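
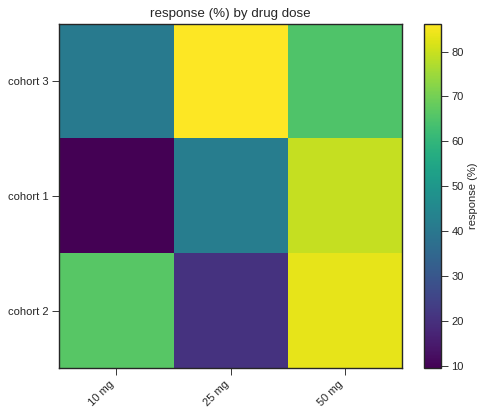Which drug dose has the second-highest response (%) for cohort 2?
Top 3 for cohort 2: 50 mg ≈ 80, 10 mg ≈ 70, 25 mg ≈ 20.

10 mg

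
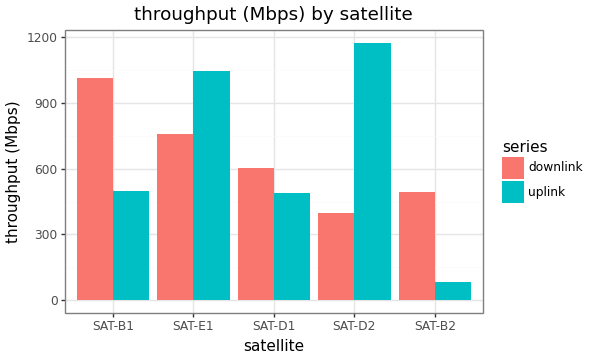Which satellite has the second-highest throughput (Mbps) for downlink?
Top 3 for downlink: SAT-B1 ≈ 1000, SAT-E1 ≈ 800, SAT-D1 ≈ 600.

SAT-E1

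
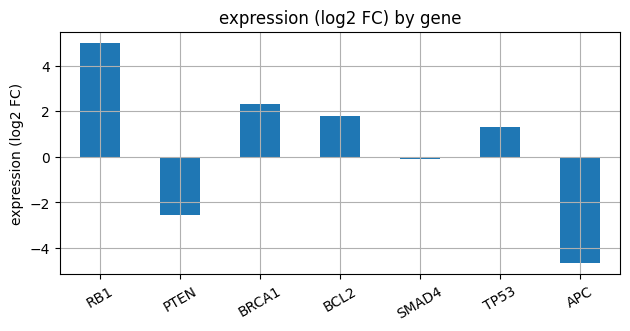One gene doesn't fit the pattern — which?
APC ≈ -5; the rest sit between ≈ -3 and ≈ 5.

APC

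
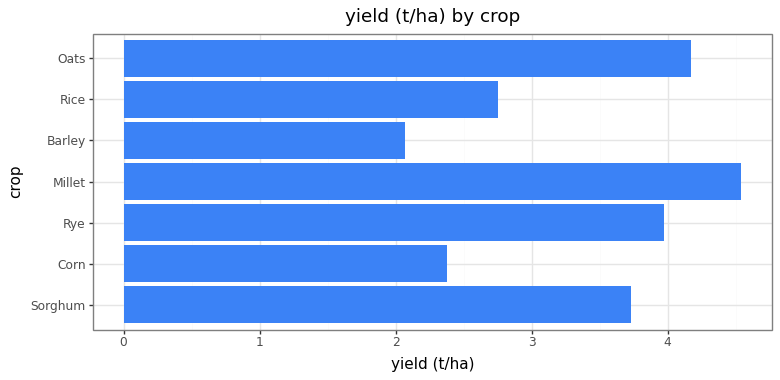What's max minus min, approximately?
≈ 2.5

Max Millet ≈ 4.5, min Barley ≈ 2.0; range ≈ 2.5.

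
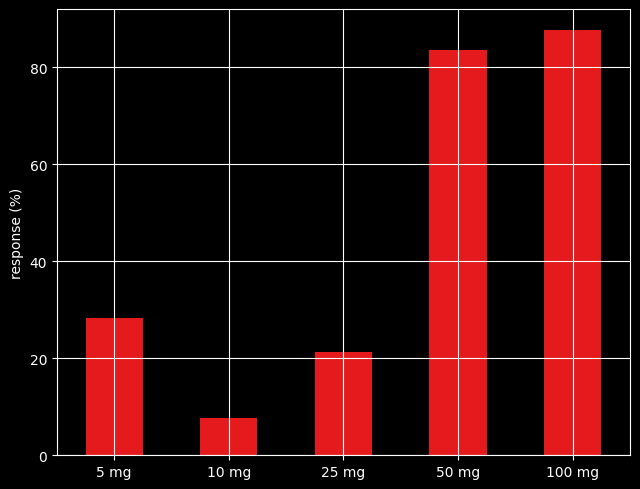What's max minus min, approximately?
≈ 80

Max 100 mg ≈ 90, min 10 mg ≈ 10; range ≈ 80.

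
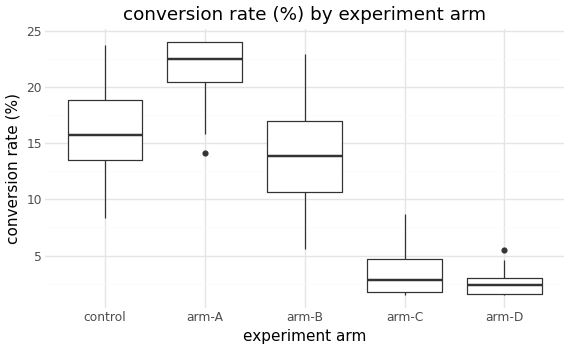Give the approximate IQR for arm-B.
≈ 6

Q3 ≈ 16, Q1 ≈ 10; IQR ≈ 6.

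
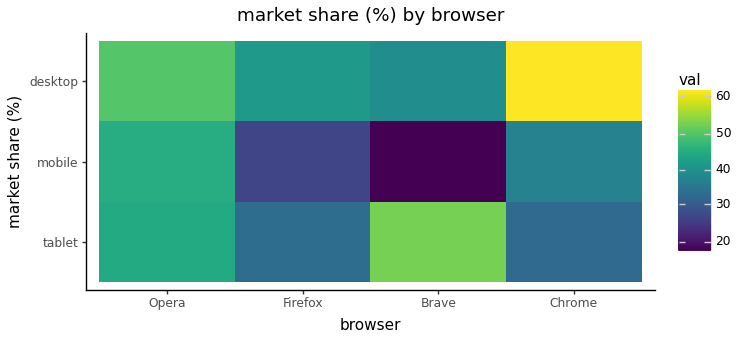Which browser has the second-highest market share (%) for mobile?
Top 3 for mobile: Opera ≈ 45, Chrome ≈ 35, Firefox ≈ 25.

Chrome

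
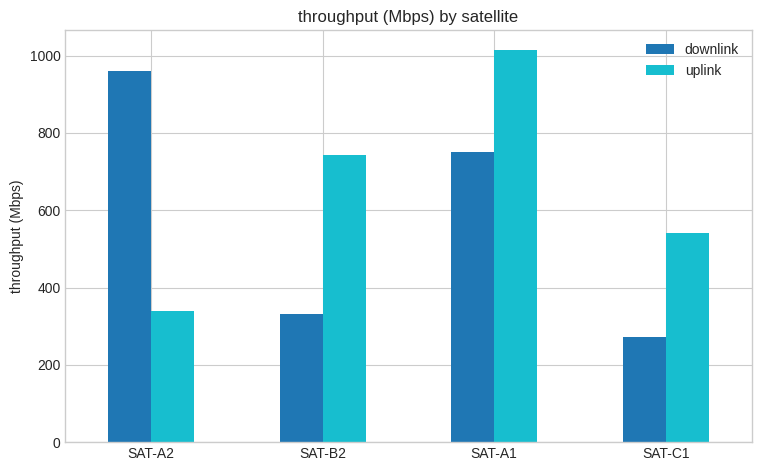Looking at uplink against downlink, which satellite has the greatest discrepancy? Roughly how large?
SAT-A2, ≈ 700 Mbps

SAT-A2: uplink ≈ 300, downlink ≈ 1000 → gap ≈ 700. Next-largest (SAT-B2) is only ≈ 400.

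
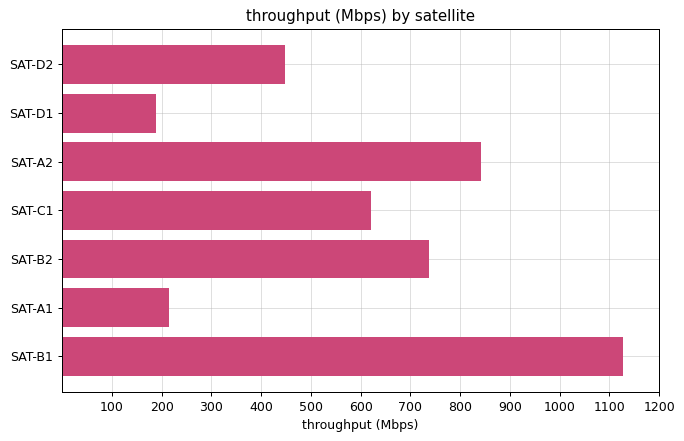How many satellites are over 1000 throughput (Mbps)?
Above 1000: SAT-B1.

1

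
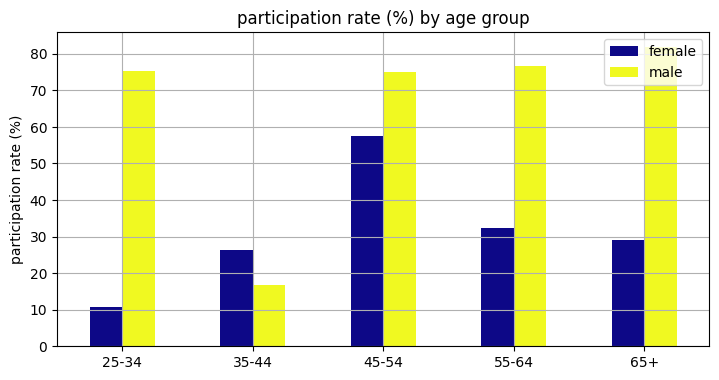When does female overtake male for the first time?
25-34: female ≈ 10 vs male ≈ 80 (not yet); 35-44: female ≈ 30 vs male ≈ 20 (first crossover).

35-44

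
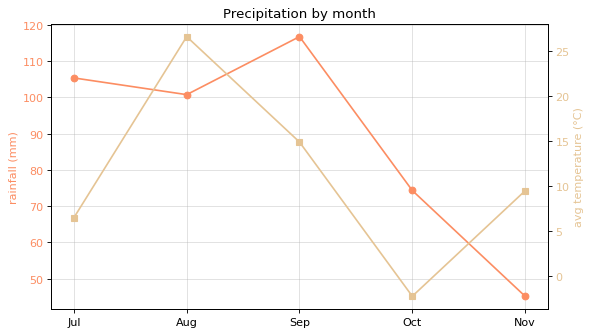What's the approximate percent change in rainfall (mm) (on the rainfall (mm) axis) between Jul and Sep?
≈ +9.1%

Jul ≈ 110, Sep ≈ 120; (120 − 110) / 110 ≈ +9.1%.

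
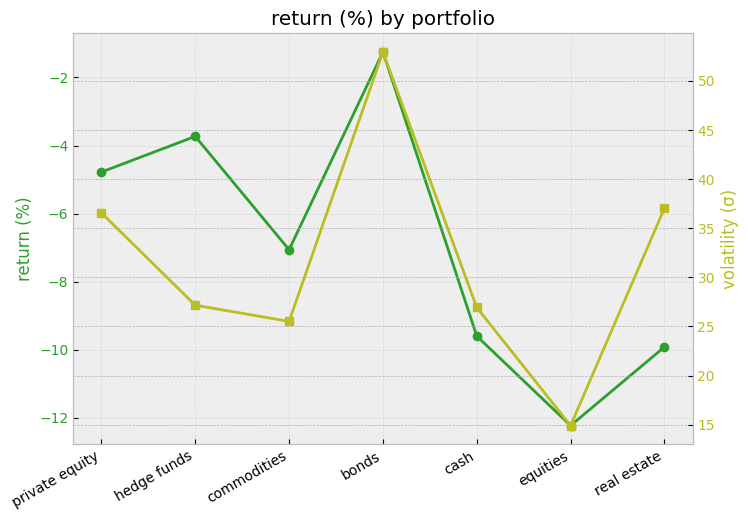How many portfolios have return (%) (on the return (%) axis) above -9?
Above -9: private equity, hedge funds, commodities, bonds.

4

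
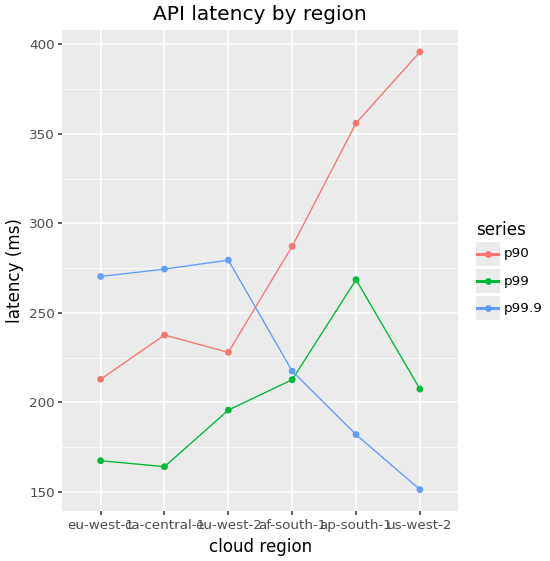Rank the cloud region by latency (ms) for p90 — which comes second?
Top 3 for p90: us-west-2 ≈ 400, ap-south-1 ≈ 350, af-south-1 ≈ 275.

ap-south-1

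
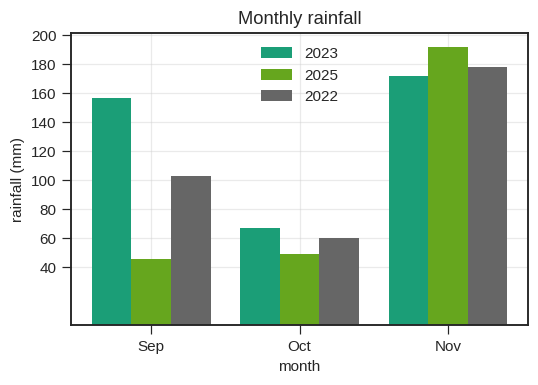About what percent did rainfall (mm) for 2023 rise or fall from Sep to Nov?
Sep ≈ 160, Nov ≈ 180; (180 − 160) / 160 ≈ +12.5%.

≈ +12.5%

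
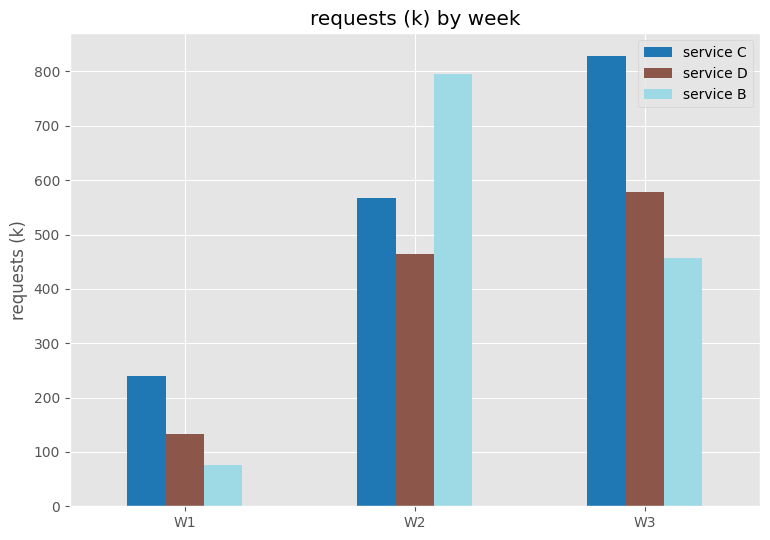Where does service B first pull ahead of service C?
W2

W1: service B ≈ 100 vs service C ≈ 200 (not yet); W2: service B ≈ 800 vs service C ≈ 600 (first crossover).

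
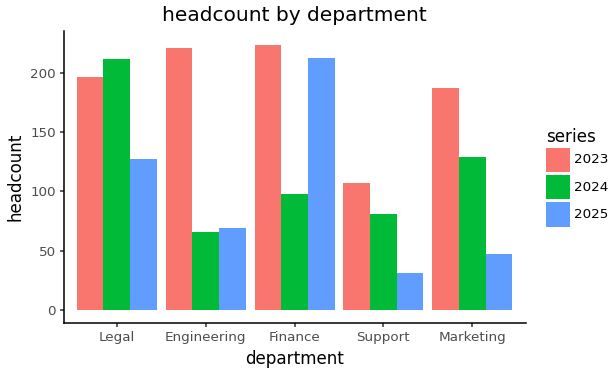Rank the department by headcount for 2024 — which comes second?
Marketing

Top 3 for 2024: Legal ≈ 220, Marketing ≈ 120, Finance ≈ 100.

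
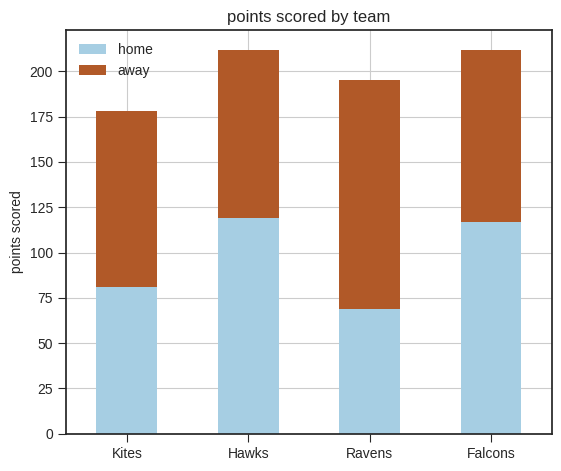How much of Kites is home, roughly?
≈ 80

home top ≈ 80, bottom ≈ 0; segment ≈ 80.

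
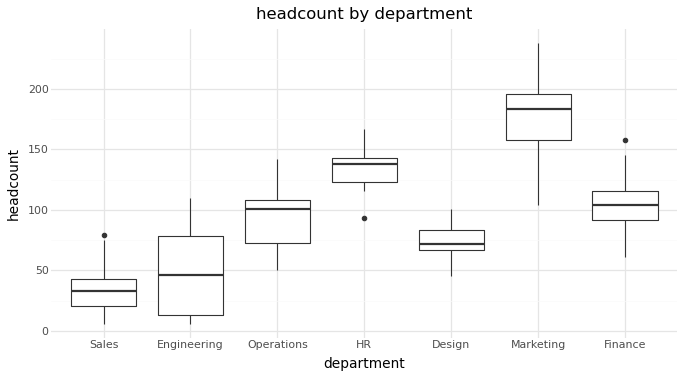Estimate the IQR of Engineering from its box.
Q3 ≈ 80, Q1 ≈ 20; IQR ≈ 60.

≈ 60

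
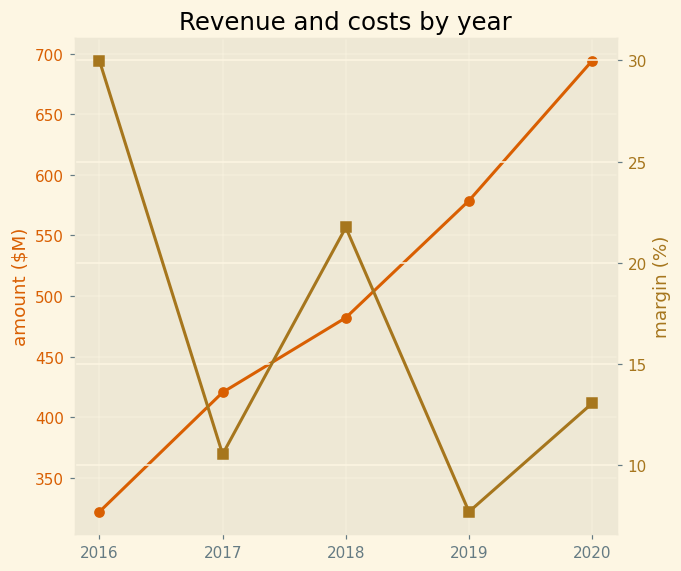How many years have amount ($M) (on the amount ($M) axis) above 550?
2

Above 550: 2019, 2020.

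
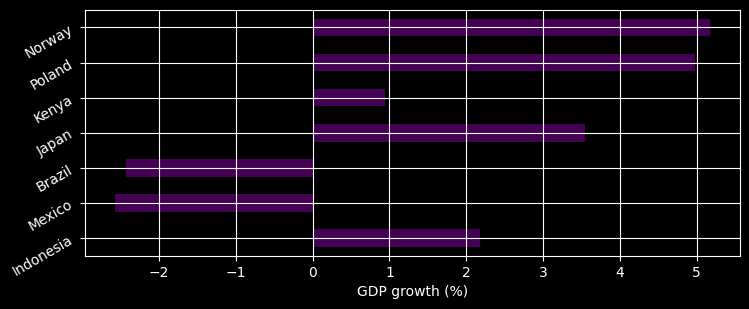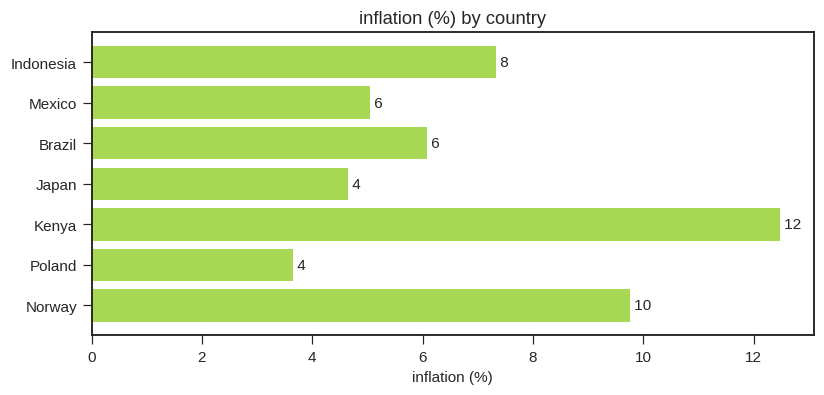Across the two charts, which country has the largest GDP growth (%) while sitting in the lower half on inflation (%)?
Poland

Chart 2 median inflation (%) ≈ 6; below-median countries: Mexico, Japan, Poland. Among those, Poland has the highest GDP growth (%) (≈ 5).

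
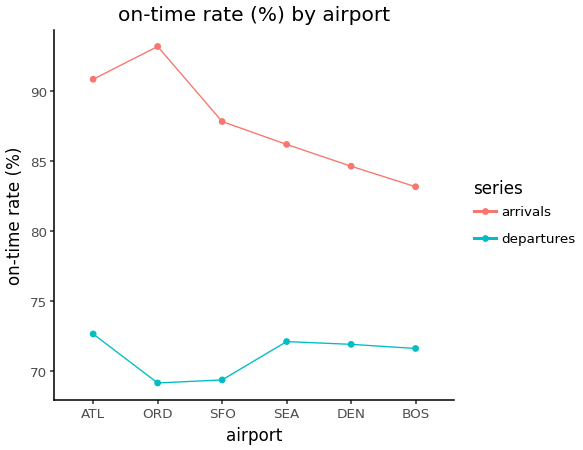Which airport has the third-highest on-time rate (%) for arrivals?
SFO

Top 4 for arrivals: ORD ≈ 94, ATL ≈ 90, SFO ≈ 88, SEA ≈ 86.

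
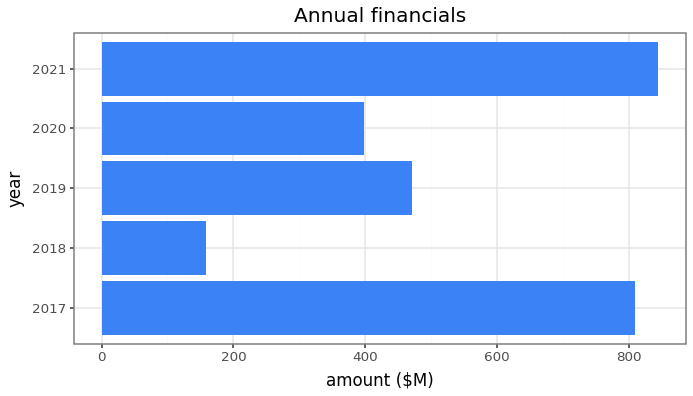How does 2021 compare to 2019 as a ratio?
2021 ≈ 800, 2019 ≈ 500; 800/500 ≈ 1.6.

≈ 1.6×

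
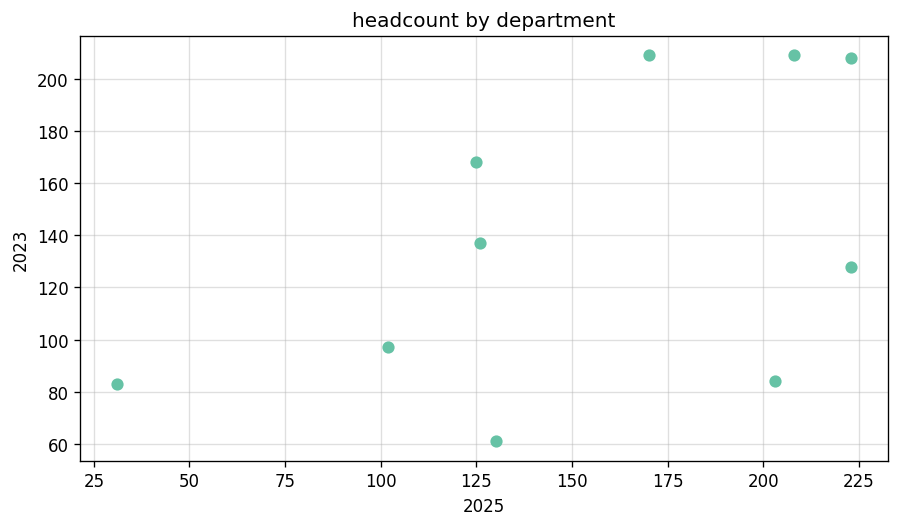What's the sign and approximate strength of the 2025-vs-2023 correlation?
Points are positively correlated; moderate (|r| ≈ 0.5).

positive, moderate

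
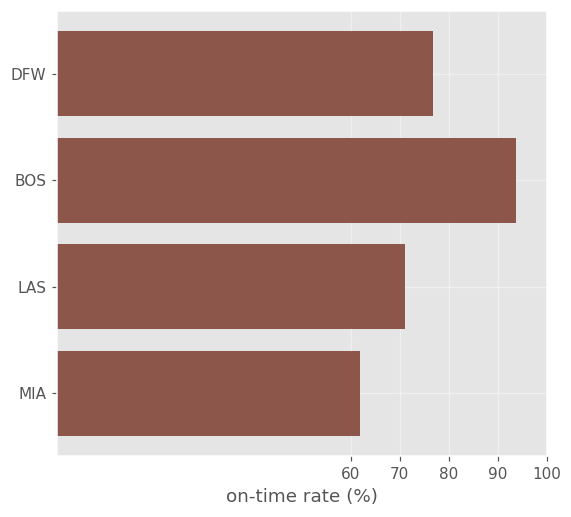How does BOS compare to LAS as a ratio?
BOS ≈ 90, LAS ≈ 70; 90/70 ≈ 1.29.

≈ 1.29×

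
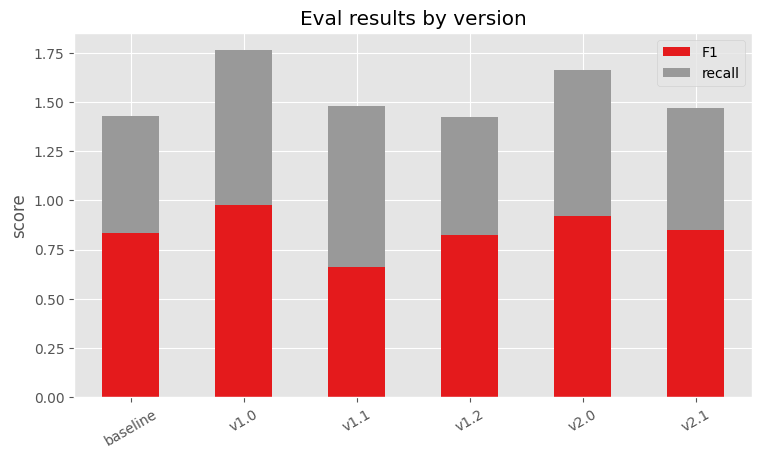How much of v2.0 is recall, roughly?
recall top ≈ 1.6, bottom ≈ 1.0; segment ≈ 0.6.

≈ 0.6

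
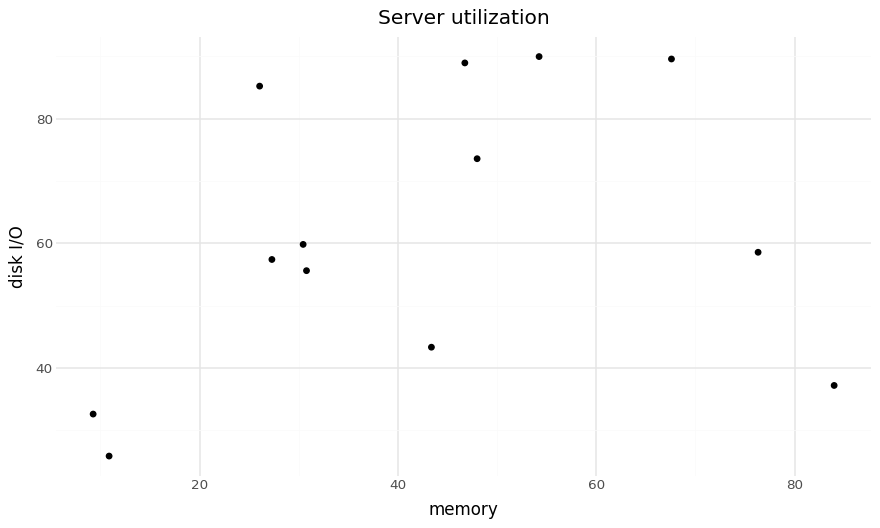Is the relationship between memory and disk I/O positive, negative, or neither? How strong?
positive, weak

Points are positively correlated; weak (|r| ≈ 0.3).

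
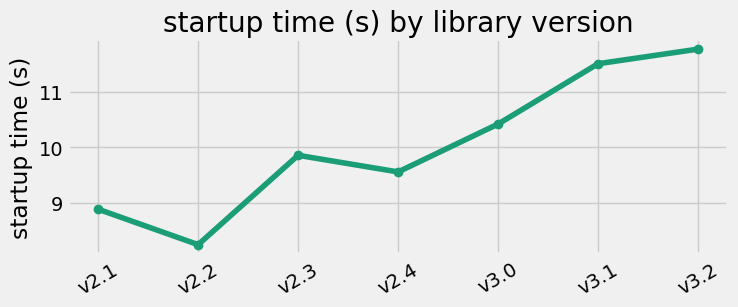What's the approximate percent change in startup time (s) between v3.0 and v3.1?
≈ +9.5%

v3.0 ≈ 10.5, v3.1 ≈ 11.5; (11.5 − 10.5) / 10.5 ≈ +9.5%.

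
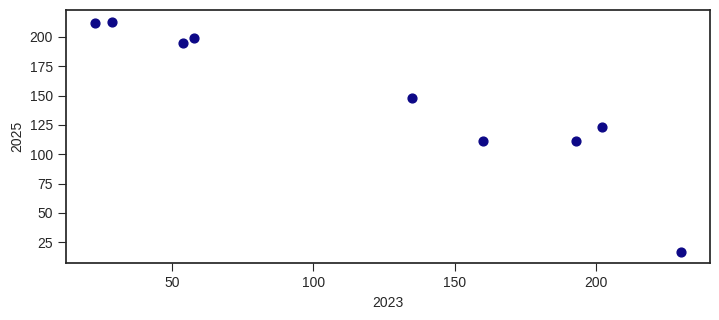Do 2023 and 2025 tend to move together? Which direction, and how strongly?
negative, strong

Points are negatively correlated; strong (|r| ≈ 0.9).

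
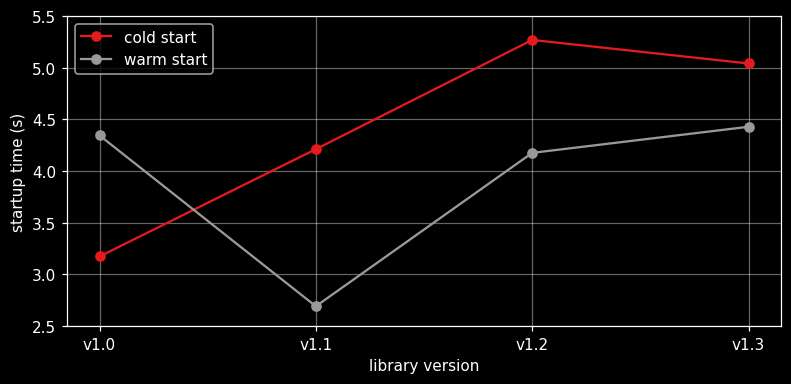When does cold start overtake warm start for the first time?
v1.1

v1.0: cold start ≈ 3.0 vs warm start ≈ 4.5 (not yet); v1.1: cold start ≈ 4.0 vs warm start ≈ 2.5 (first crossover).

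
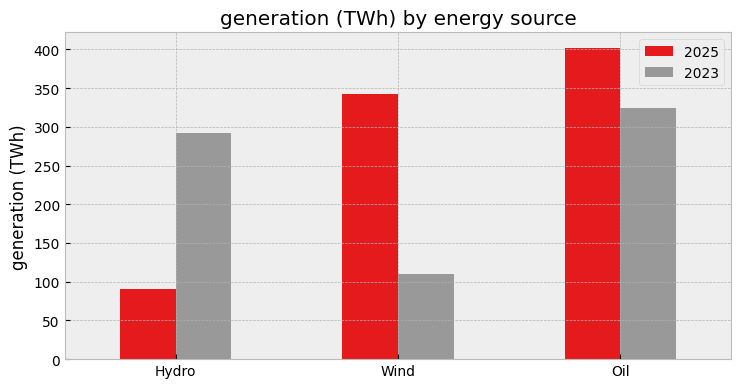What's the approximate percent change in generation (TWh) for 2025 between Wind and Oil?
≈ +14.3%

Wind ≈ 350, Oil ≈ 400; (400 − 350) / 350 ≈ +14.3%.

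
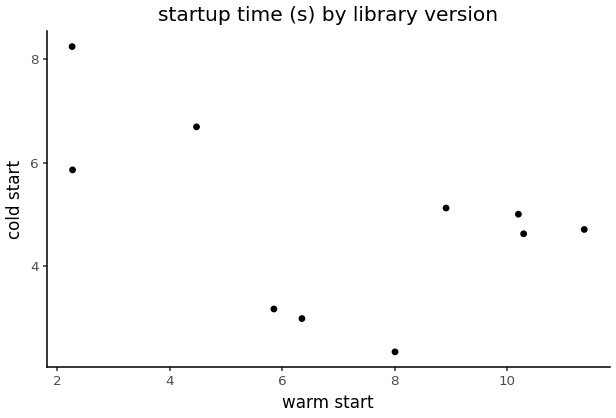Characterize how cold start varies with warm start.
Points are negatively correlated; moderate (|r| ≈ 0.5).

negative, moderate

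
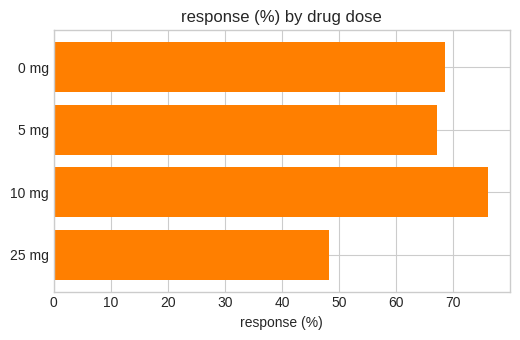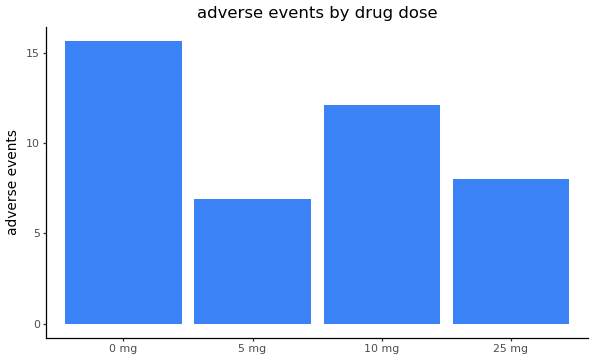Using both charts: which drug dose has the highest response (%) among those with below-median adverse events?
5 mg

Chart 2 median adverse events ≈ 10; below-median drug doses: 5 mg, 25 mg. Among those, 5 mg has the highest response (%) (≈ 70).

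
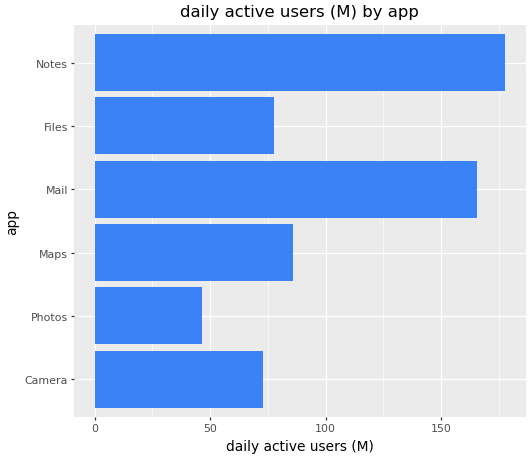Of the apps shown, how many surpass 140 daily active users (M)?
2

Above 140: Mail, Notes.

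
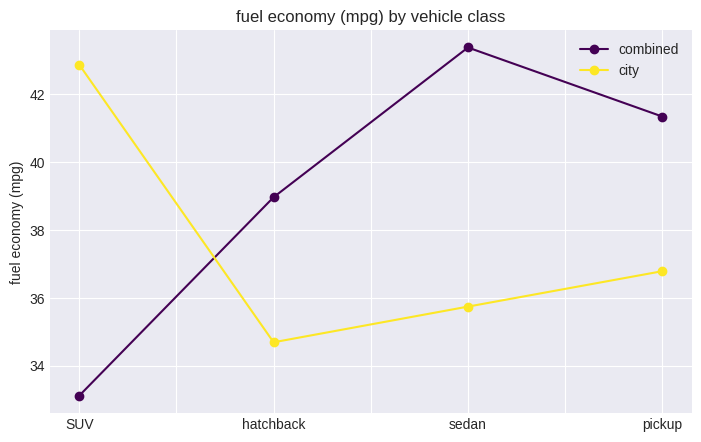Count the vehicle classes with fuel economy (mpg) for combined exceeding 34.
3

Above 34: hatchback, sedan, pickup.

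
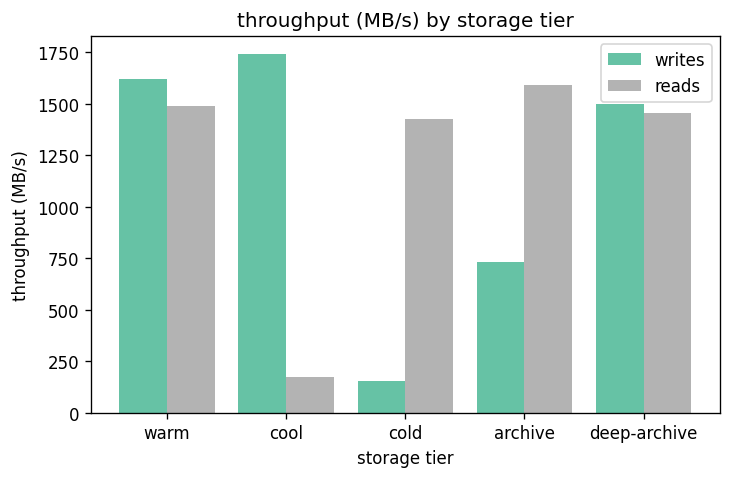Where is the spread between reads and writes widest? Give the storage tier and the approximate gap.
cool: reads ≈ 200, writes ≈ 1800 → gap ≈ 1600. Next-largest (cold) is only ≈ 1200.

cool, ≈ 1600 MB/s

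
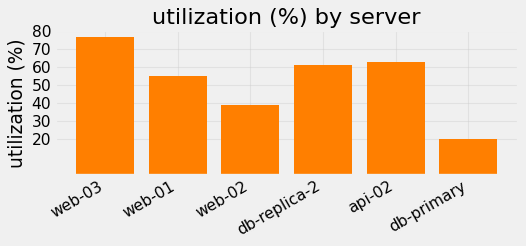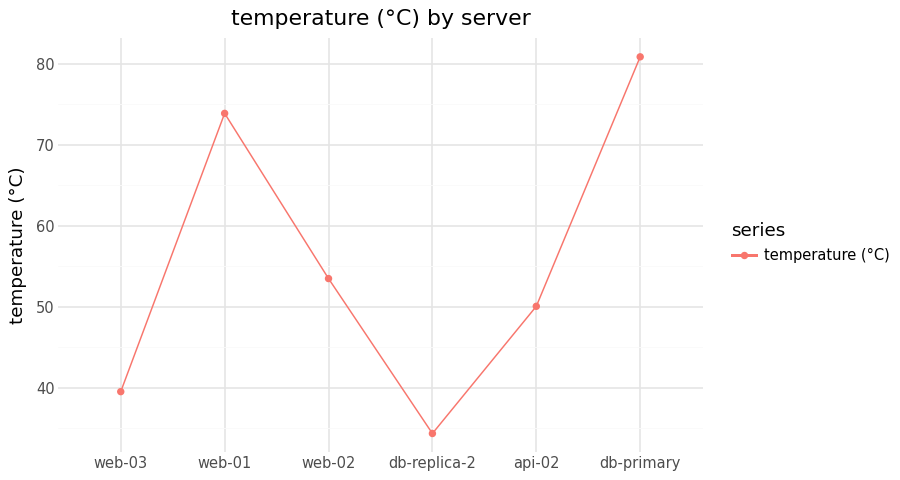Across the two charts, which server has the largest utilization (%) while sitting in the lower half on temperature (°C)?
Chart 2 median temperature (°C) ≈ 50; below-median servers: web-03, db-replica-2, api-02. Among those, web-03 has the highest utilization (%) (≈ 80).

web-03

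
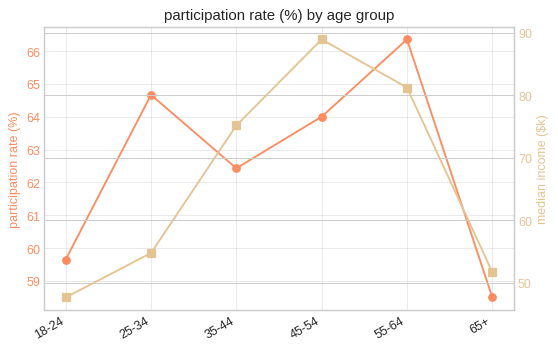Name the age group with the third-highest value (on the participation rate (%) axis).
Top 4 (on the participation rate (%) axis): 55-64 ≈ 66, 25-34 ≈ 65, 45-54 ≈ 64, 35-44 ≈ 62.

45-54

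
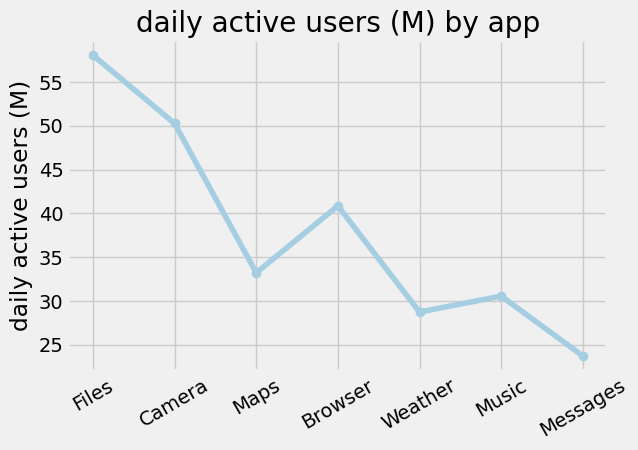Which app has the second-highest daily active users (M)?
Camera

Top 3: Files ≈ 60, Camera ≈ 50, Browser ≈ 40.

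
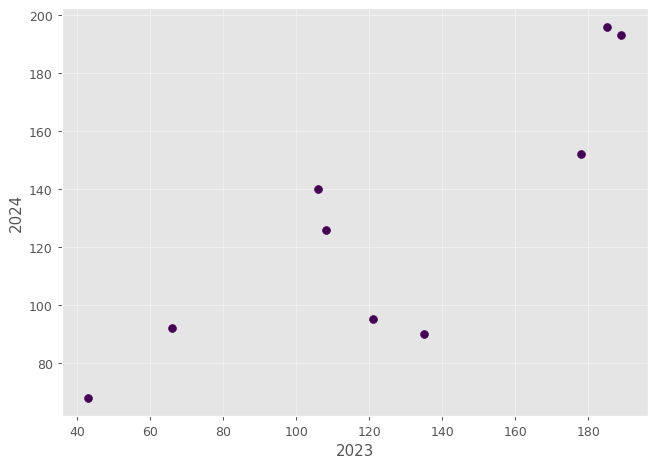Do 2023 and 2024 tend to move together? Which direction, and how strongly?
Points are positively correlated; strong (|r| ≈ 0.8).

positive, strong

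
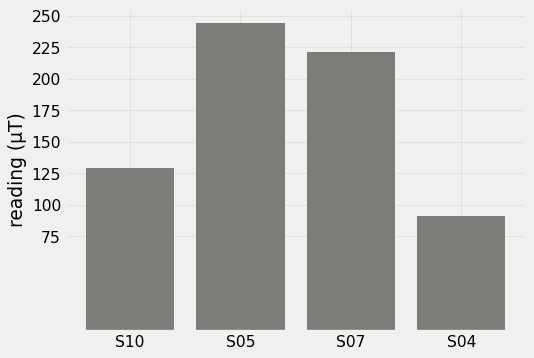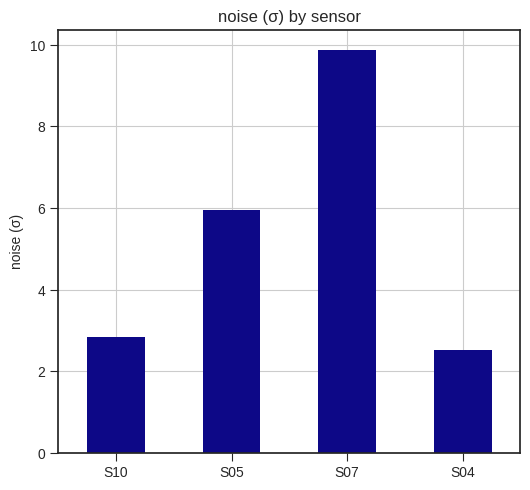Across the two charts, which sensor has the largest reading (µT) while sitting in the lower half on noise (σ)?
S10

Chart 2 median noise (σ) ≈ 4; below-median sensors: S10, S04. Among those, S10 has the highest reading (µT) (≈ 125).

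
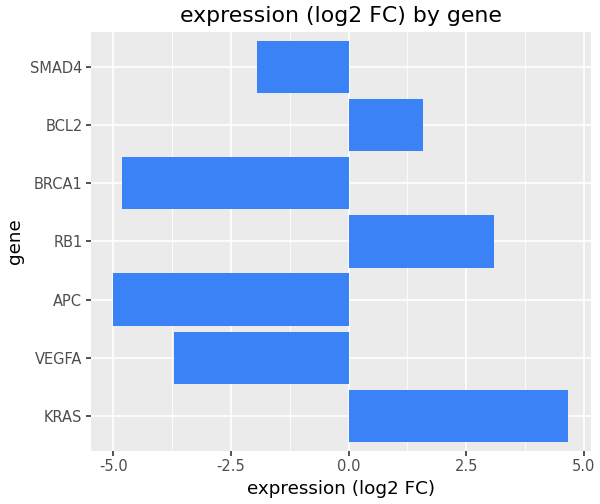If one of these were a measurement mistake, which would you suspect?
KRAS ≈ 5; the rest sit between ≈ -5 and ≈ 3.

KRAS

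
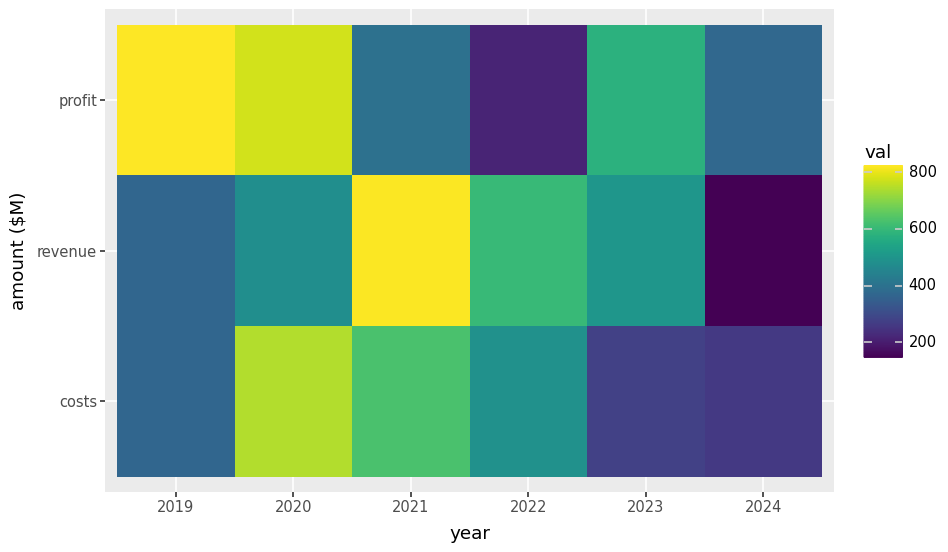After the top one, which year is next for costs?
Top 3 for costs: 2020 ≈ 700, 2021 ≈ 600, 2022 ≈ 500.

2021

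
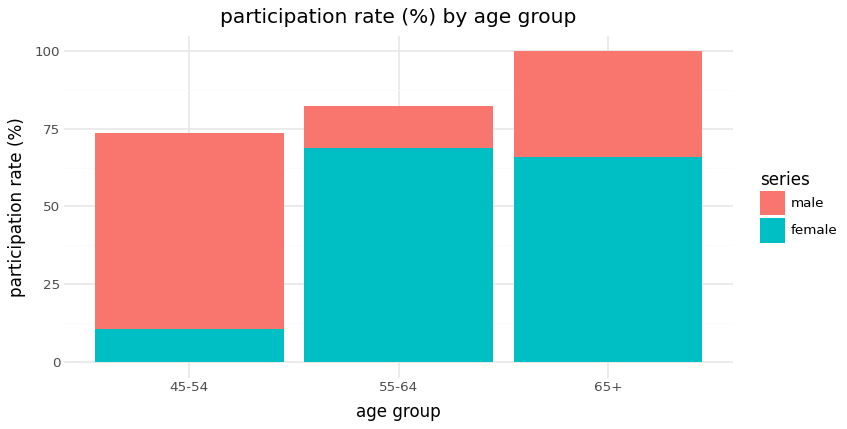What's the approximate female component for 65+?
female top ≈ 70, bottom ≈ 0; segment ≈ 70.

≈ 70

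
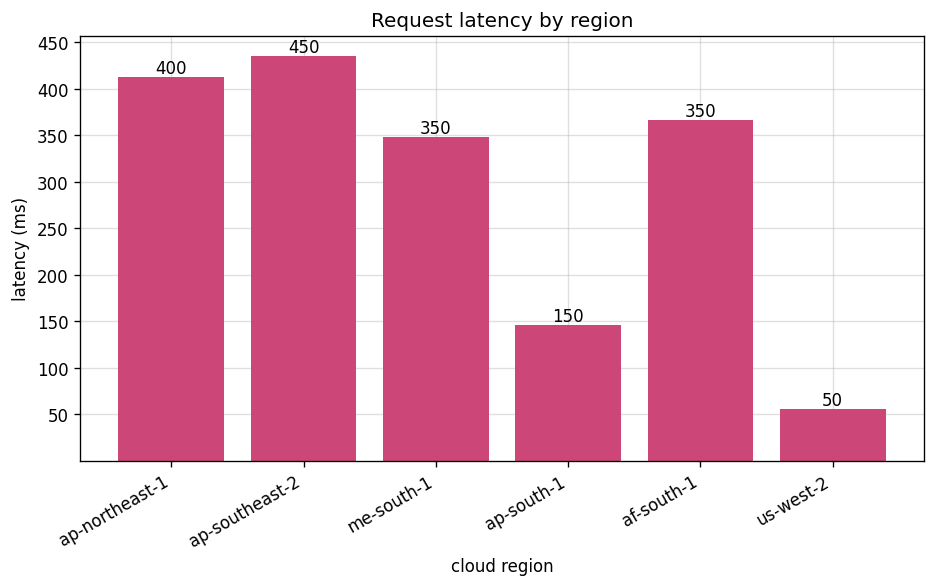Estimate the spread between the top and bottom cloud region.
Max ap-southeast-2 ≈ 450, min us-west-2 ≈ 50; range ≈ 400.

≈ 400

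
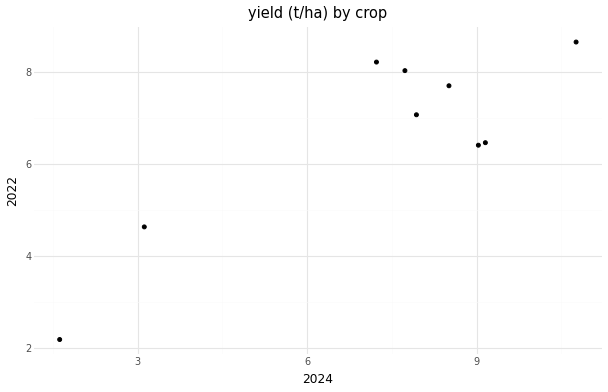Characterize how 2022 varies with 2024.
Points are positively correlated; strong (|r| ≈ 0.9).

positive, strong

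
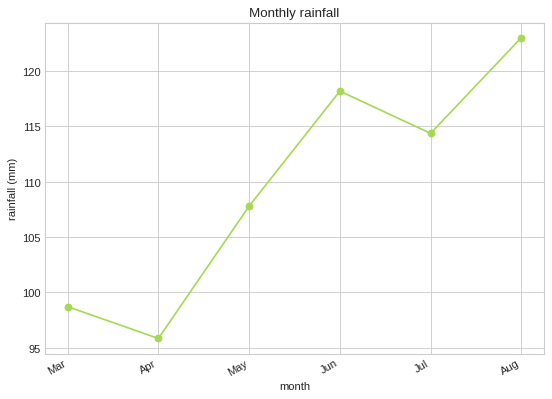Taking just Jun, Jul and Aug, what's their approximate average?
≈ 120

(120 + 115 + 125) / 3 ≈ 120.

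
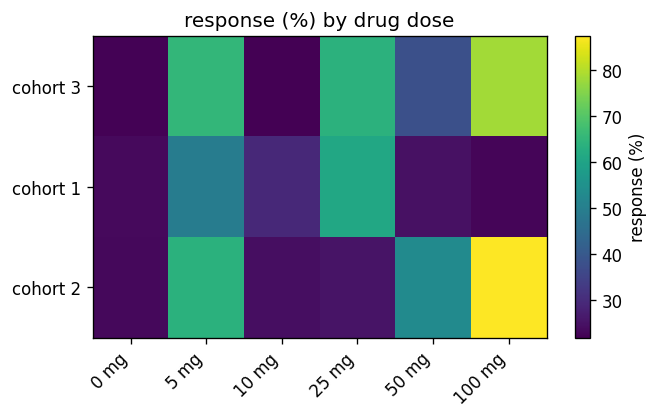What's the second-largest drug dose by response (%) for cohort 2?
5 mg

Top 3 for cohort 2: 100 mg ≈ 90, 5 mg ≈ 60, 50 mg ≈ 50.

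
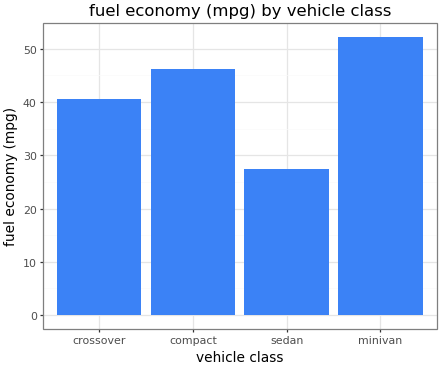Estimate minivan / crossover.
≈ 1.25×

minivan ≈ 50, crossover ≈ 40; 50/40 ≈ 1.25.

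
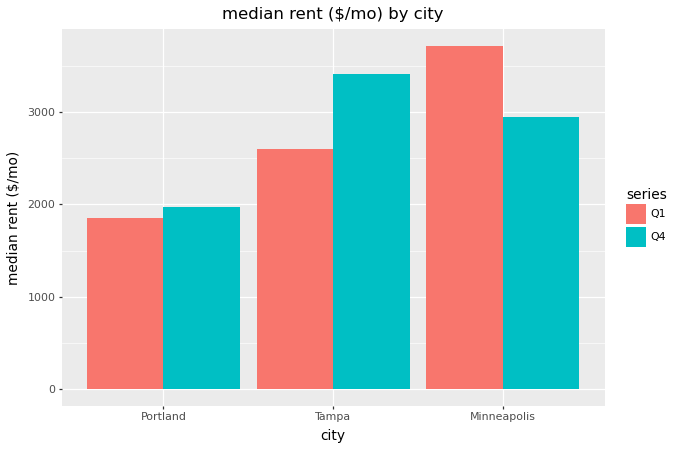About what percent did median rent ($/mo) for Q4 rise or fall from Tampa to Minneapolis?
Tampa ≈ 3500, Minneapolis ≈ 3000; (3000 − 3500) / 3500 ≈ -14.3%.

≈ -14.3%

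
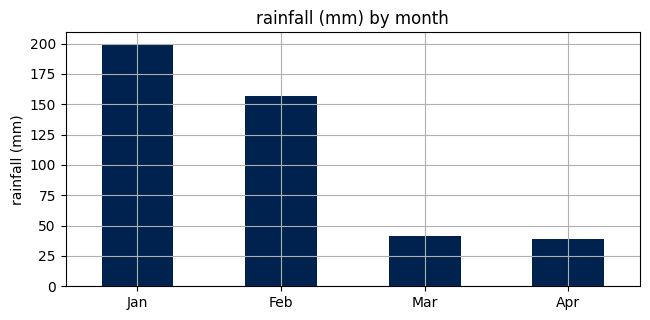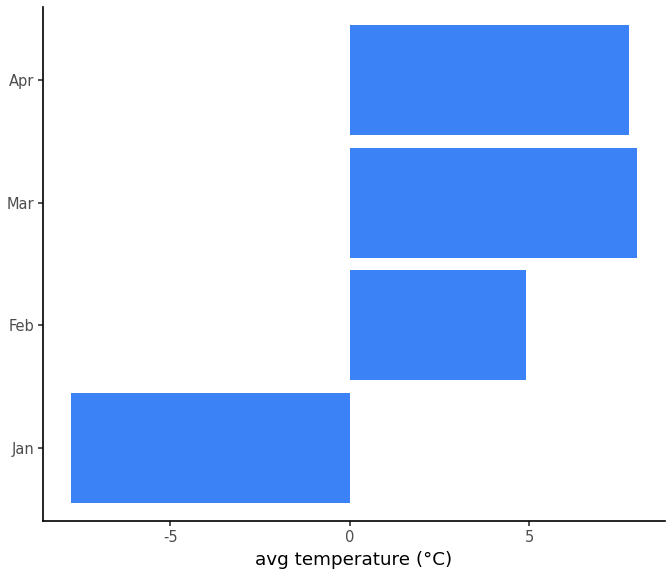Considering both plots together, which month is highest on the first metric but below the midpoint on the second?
Jan

Chart 2 median avg temperature (°C) ≈ 6; below-median months: Jan, Feb. Among those, Jan has the highest rainfall (mm) (≈ 200).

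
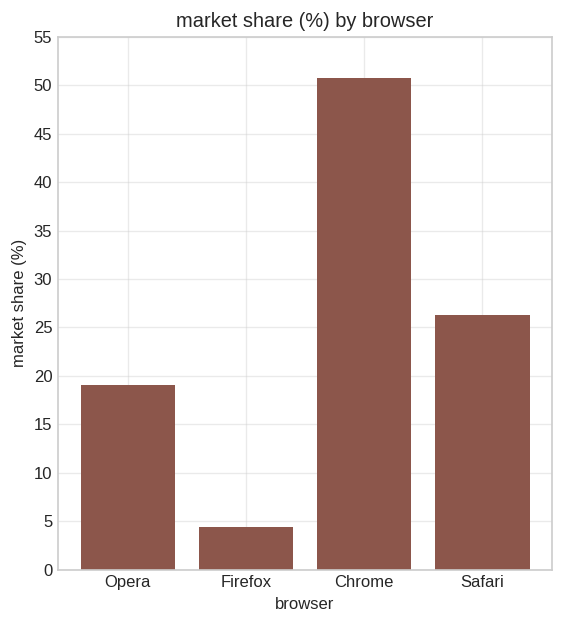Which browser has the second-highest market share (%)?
Top 3: Chrome ≈ 50, Safari ≈ 25, Opera ≈ 20.

Safari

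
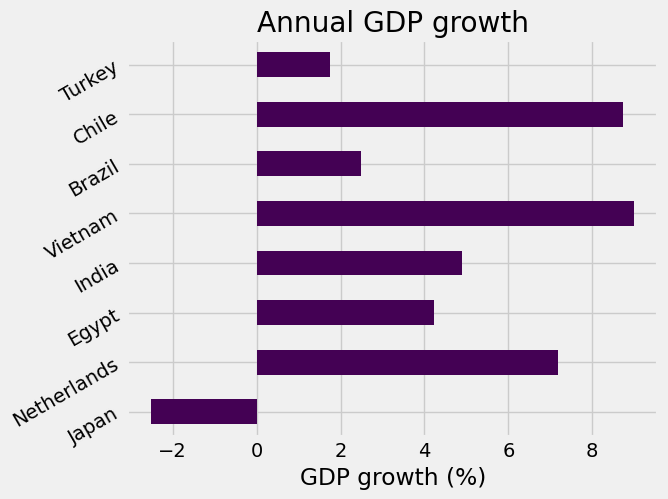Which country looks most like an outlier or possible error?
Japan ≈ -3; the rest sit between ≈ 2 and ≈ 9.

Japan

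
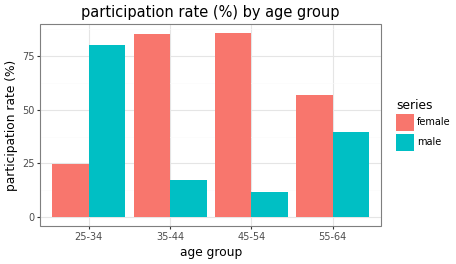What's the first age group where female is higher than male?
35-44

25-34: female ≈ 20 vs male ≈ 80 (not yet); 35-44: female ≈ 90 vs male ≈ 20 (first crossover).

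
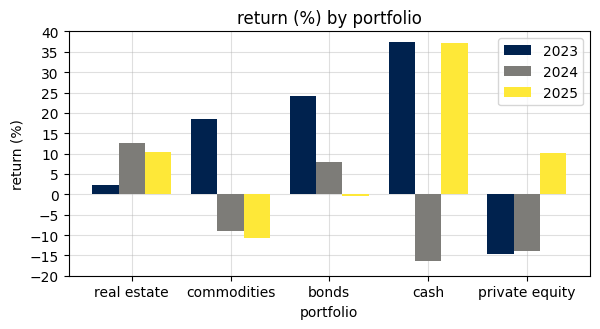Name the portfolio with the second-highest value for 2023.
bonds

Top 3 for 2023: cash ≈ 35, bonds ≈ 25, commodities ≈ 20.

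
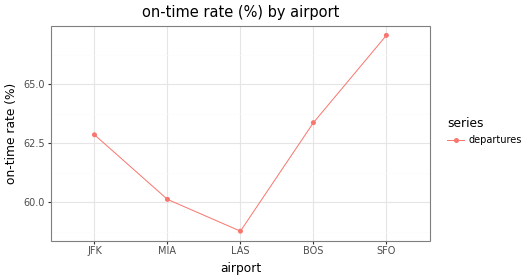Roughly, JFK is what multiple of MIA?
JFK ≈ 63, MIA ≈ 60; 63/60 ≈ 1.05.

≈ 1.05×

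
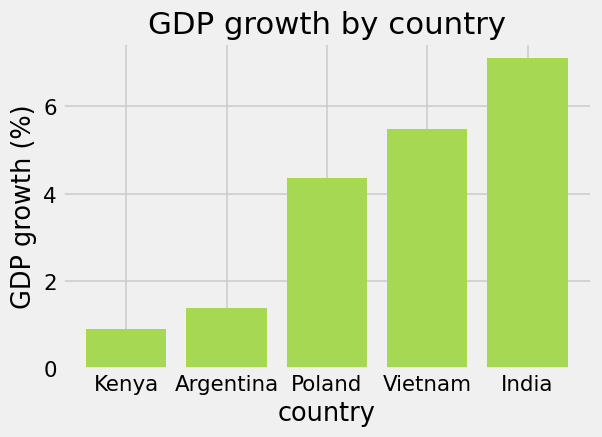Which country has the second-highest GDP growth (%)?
Top 3: India ≈ 7, Vietnam ≈ 5, Poland ≈ 4.

Vietnam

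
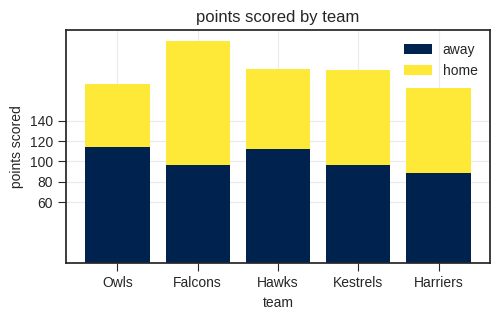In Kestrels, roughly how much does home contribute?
home top ≈ 200, bottom ≈ 100; segment ≈ 100.

≈ 100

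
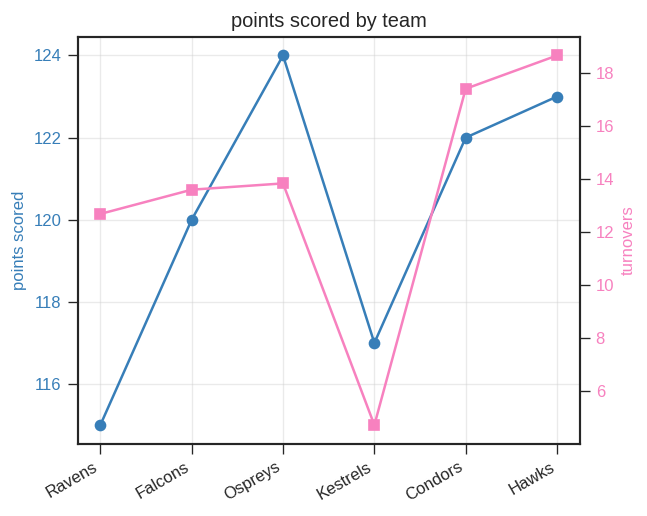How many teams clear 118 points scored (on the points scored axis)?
4

Above 118: Falcons, Ospreys, Condors, Hawks.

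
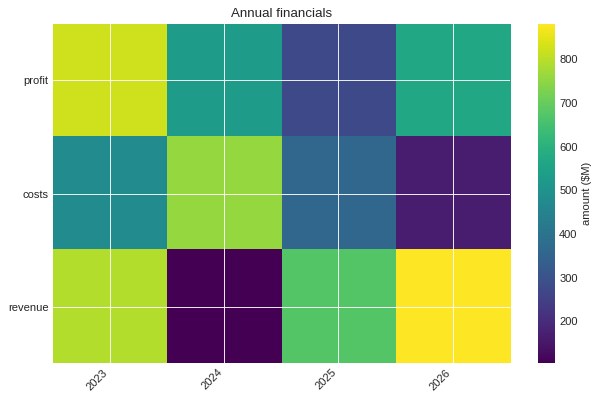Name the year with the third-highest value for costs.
Top 4 for costs: 2024 ≈ 800, 2023 ≈ 500, 2025 ≈ 400, 2026 ≈ 200.

2025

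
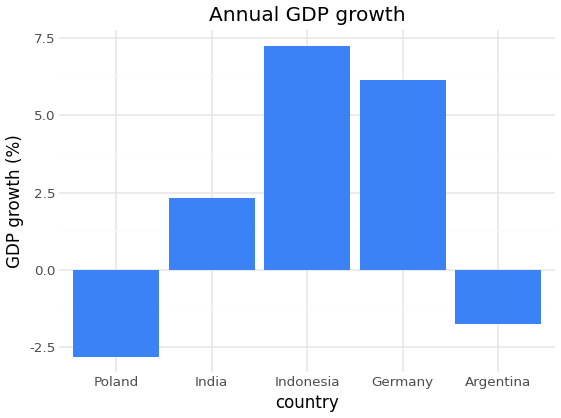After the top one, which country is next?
Germany

Top 3: Indonesia ≈ 7, Germany ≈ 6, India ≈ 2.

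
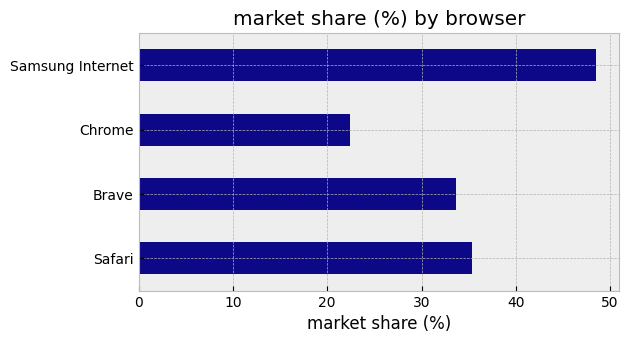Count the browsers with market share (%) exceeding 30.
3

Above 30: Safari, Brave, Samsung Internet.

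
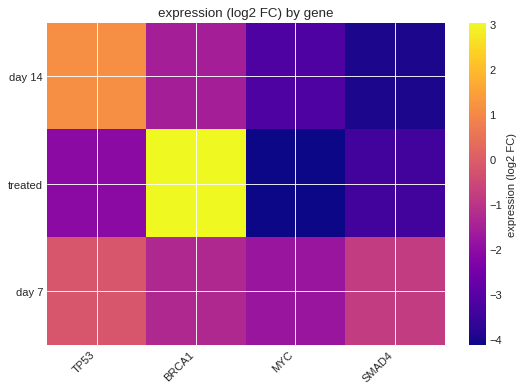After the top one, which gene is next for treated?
TP53

Top 3 for treated: BRCA1 ≈ 3, TP53 ≈ -2, SMAD4 ≈ -3.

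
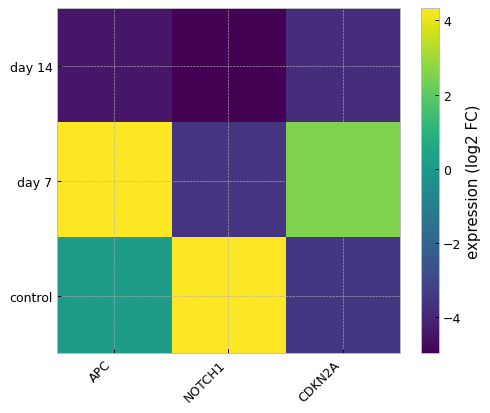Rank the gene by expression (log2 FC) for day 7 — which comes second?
Top 3 for day 7: APC ≈ 4, CDKN2A ≈ 3, NOTCH1 ≈ -4.

CDKN2A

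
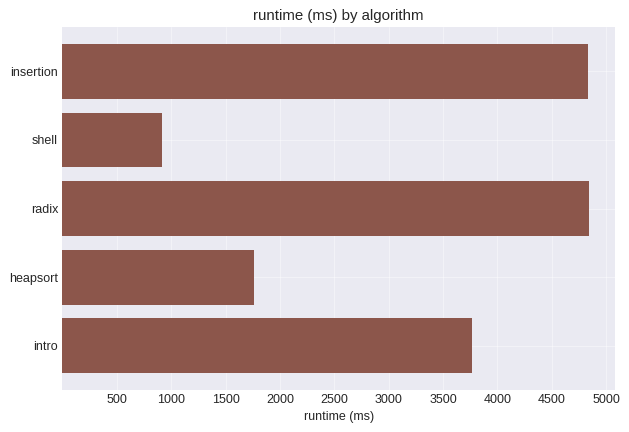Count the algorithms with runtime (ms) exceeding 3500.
3

Above 3500: insertion, radix, intro.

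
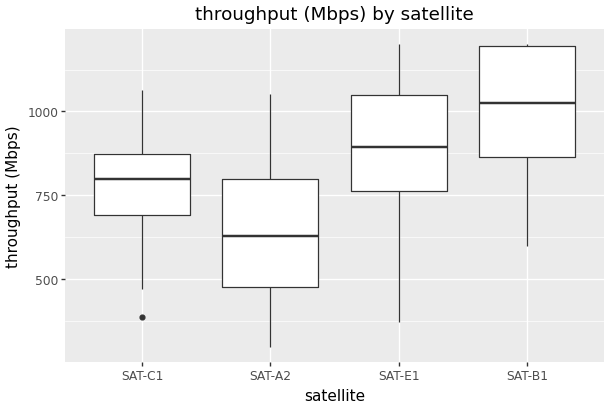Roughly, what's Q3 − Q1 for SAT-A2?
Q3 ≈ 800, Q1 ≈ 500; IQR ≈ 300.

≈ 300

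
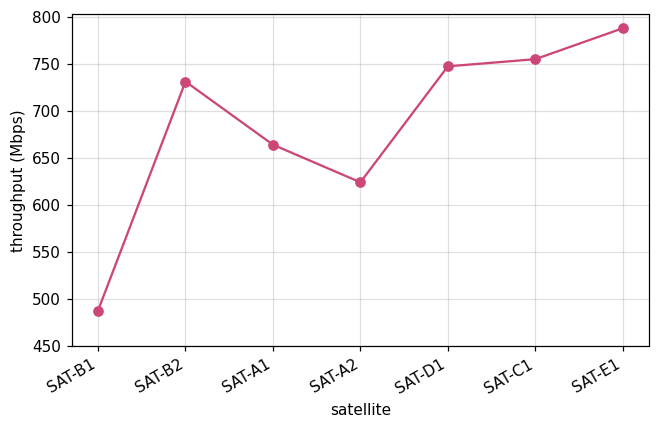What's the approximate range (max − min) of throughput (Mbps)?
Max SAT-E1 ≈ 800, min SAT-B1 ≈ 500; range ≈ 300.

≈ 300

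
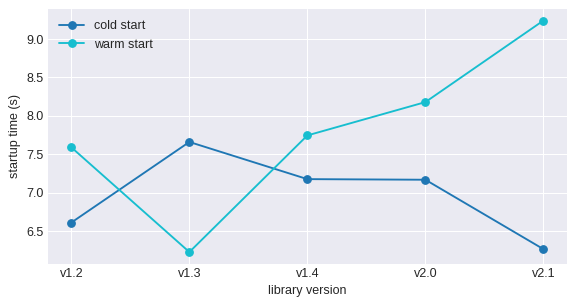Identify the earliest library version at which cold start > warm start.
v1.2: cold start ≈ 6.5 vs warm start ≈ 7.5 (not yet); v1.3: cold start ≈ 7.5 vs warm start ≈ 6.0 (first crossover).

v1.3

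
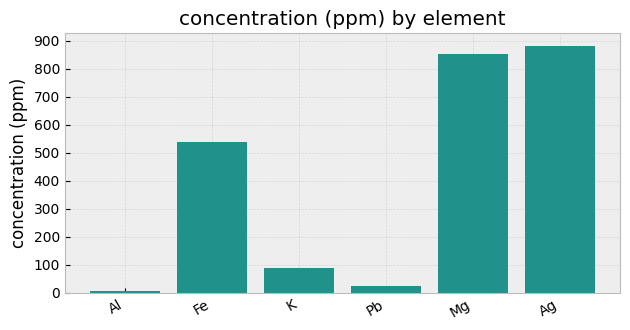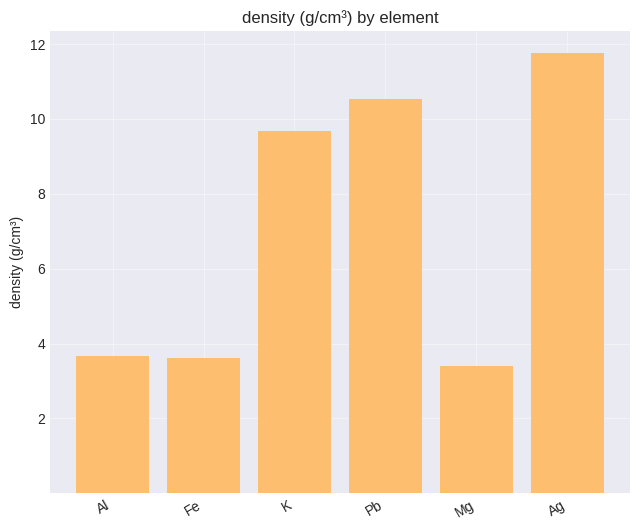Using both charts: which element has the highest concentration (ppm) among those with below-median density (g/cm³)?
Mg

Chart 2 median density (g/cm³) ≈ 6; below-median elements: Al, Fe, Mg. Among those, Mg has the highest concentration (ppm) (≈ 900).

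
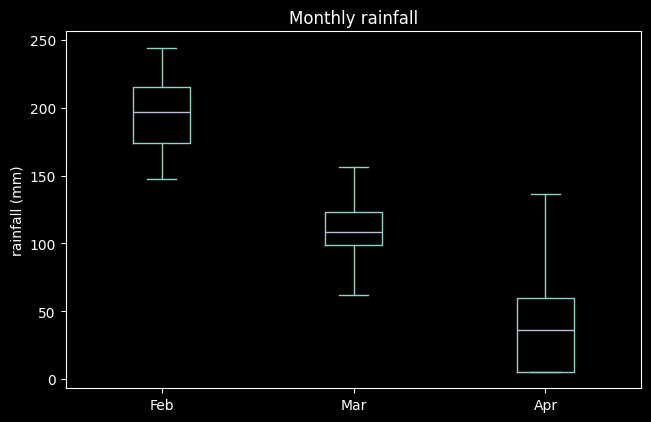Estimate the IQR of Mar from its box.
Q3 ≈ 120, Q1 ≈ 100; IQR ≈ 20.

≈ 20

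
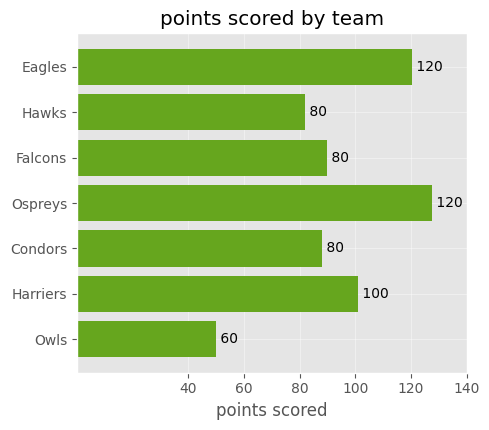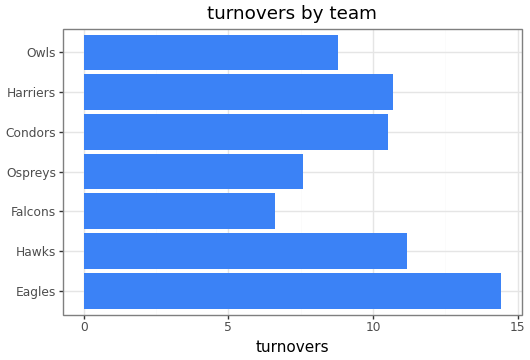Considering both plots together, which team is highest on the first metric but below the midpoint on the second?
Ospreys

Chart 2 median turnovers ≈ 10; below-median teams: Falcons, Ospreys, Owls. Among those, Ospreys has the highest points scored (≈ 120).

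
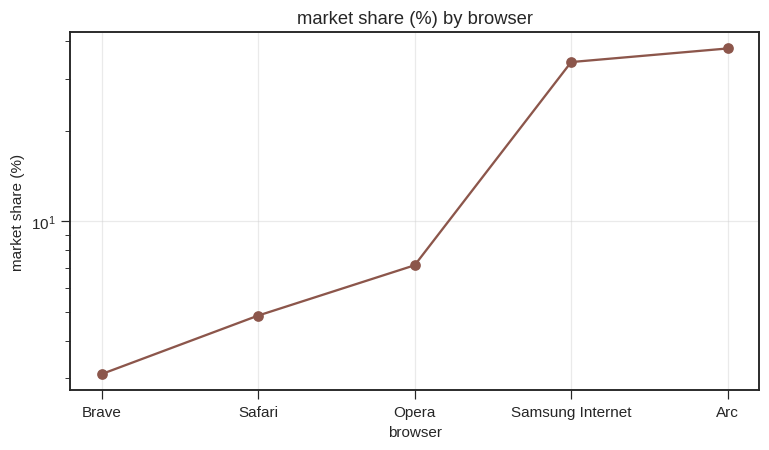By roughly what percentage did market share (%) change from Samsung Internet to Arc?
≈ +14.3%

Samsung Internet ≈ 35, Arc ≈ 40; (40 − 35) / 35 ≈ +14.3%.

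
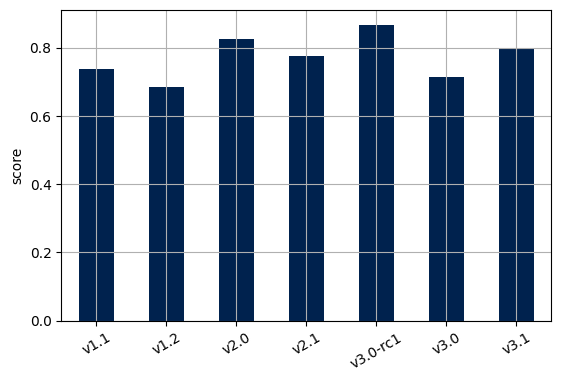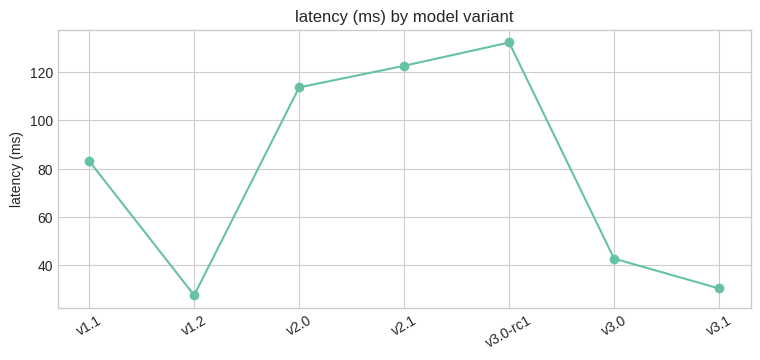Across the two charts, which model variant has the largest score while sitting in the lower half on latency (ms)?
v3.1

Chart 2 median latency (ms) ≈ 80; below-median model variants: v1.2, v3.0, v3.1. Among those, v3.1 has the highest score (≈ 0.8).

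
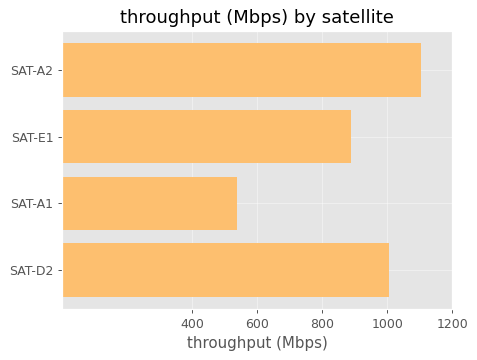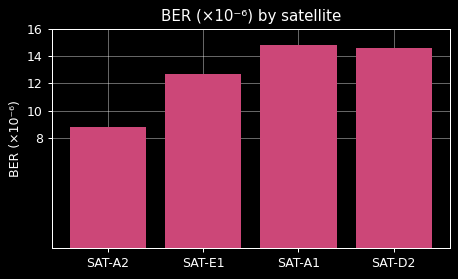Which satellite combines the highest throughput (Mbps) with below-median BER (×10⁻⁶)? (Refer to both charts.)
Chart 2 median BER (×10⁻⁶) ≈ 14; below-median satellites: SAT-A2, SAT-E1. Among those, SAT-A2 has the highest throughput (Mbps) (≈ 1200).

SAT-A2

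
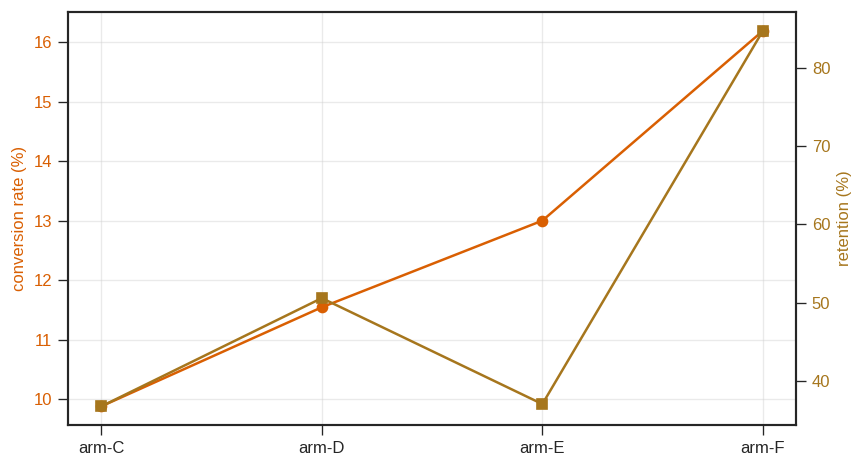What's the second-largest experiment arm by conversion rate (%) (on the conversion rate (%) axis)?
arm-E

Top 3 (on the conversion rate (%) axis): arm-F ≈ 16, arm-E ≈ 13, arm-D ≈ 12.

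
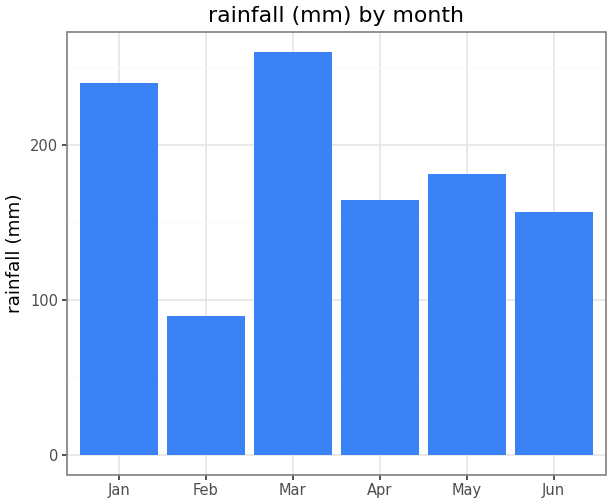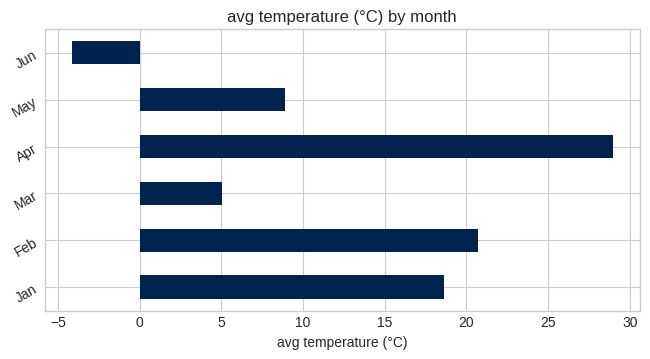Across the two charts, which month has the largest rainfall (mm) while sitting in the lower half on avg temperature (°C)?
Chart 2 median avg temperature (°C) ≈ 15; below-median months: Mar, May, Jun. Among those, Mar has the highest rainfall (mm) (≈ 250).

Mar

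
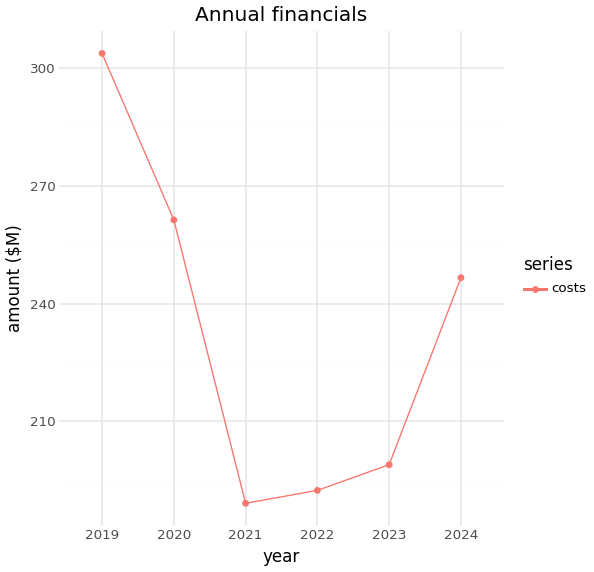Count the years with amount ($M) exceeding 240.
3

Above 240: 2019, 2020, 2024.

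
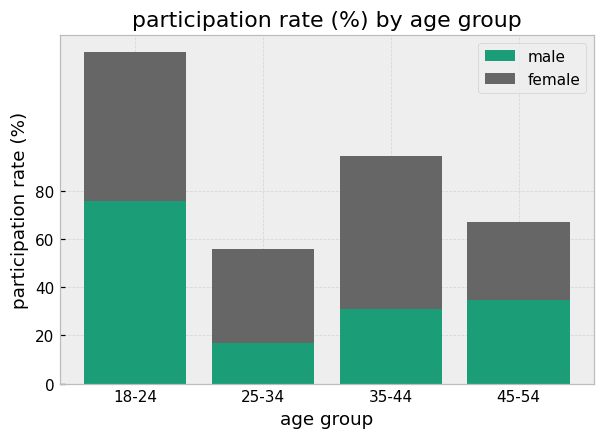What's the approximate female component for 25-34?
≈ 40

female top ≈ 60, bottom ≈ 20; segment ≈ 40.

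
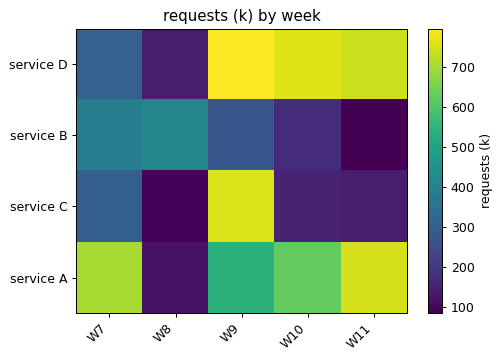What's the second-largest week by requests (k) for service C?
W7

Top 3 for service C: W9 ≈ 800, W7 ≈ 300, W10 ≈ 200.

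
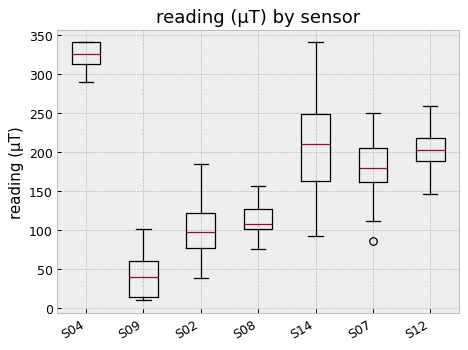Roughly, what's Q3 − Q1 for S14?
≈ 75

Q3 ≈ 250, Q1 ≈ 175; IQR ≈ 75.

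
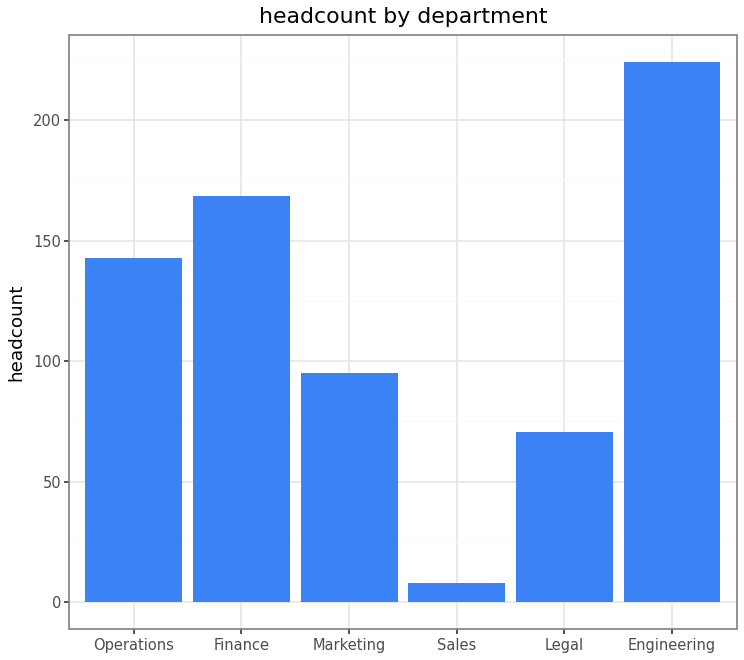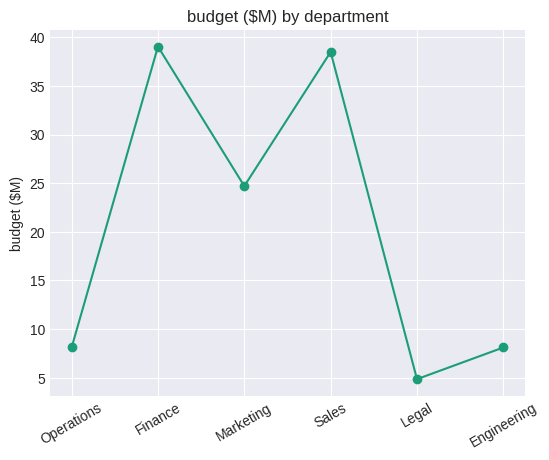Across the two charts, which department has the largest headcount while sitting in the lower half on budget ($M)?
Chart 2 median budget ($M) ≈ 15; below-median departments: Operations, Legal, Engineering. Among those, Engineering has the highest headcount (≈ 225).

Engineering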